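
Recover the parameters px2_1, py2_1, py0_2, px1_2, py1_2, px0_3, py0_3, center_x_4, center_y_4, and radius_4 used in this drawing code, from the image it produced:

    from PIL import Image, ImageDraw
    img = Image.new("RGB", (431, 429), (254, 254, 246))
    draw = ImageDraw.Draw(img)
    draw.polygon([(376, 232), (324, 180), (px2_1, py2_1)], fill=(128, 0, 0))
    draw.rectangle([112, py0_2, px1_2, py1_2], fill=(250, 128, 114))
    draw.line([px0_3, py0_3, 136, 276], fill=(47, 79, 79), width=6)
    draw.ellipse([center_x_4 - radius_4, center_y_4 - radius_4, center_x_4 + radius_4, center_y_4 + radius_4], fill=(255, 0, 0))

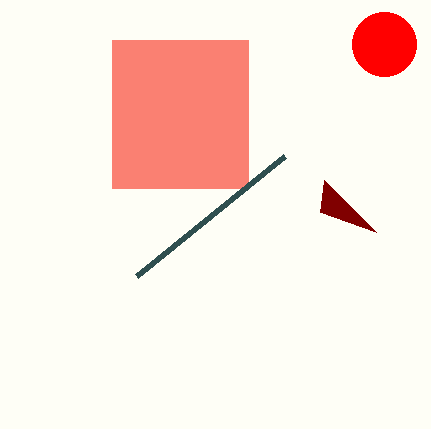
px2_1 = 320; py2_1 = 212; py0_2 = 40; px1_2 = 248; py1_2 = 188; px0_3 = 284; py0_3 = 156; center_x_4 = 384; center_y_4 = 44; radius_4 = 32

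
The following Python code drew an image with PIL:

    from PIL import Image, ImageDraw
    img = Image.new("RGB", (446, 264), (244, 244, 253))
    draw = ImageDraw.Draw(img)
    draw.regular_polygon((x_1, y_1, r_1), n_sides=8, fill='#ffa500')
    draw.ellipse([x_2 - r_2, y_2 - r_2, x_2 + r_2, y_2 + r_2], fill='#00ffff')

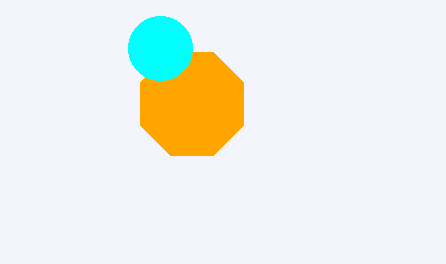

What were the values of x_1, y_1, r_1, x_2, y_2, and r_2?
x_1 = 192; y_1 = 104; r_1 = 56; x_2 = 160; y_2 = 48; r_2 = 32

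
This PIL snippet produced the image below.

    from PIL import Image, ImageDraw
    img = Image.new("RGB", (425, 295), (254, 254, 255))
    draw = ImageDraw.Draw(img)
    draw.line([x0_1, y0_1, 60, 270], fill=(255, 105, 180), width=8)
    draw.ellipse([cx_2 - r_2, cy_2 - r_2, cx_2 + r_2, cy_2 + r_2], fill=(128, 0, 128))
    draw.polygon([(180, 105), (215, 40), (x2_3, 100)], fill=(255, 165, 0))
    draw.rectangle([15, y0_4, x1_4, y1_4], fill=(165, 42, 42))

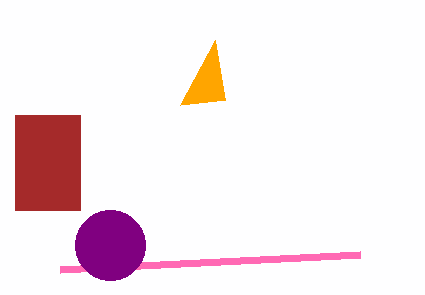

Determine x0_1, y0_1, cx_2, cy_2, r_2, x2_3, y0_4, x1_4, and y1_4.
x0_1 = 360, y0_1 = 255, cx_2 = 110, cy_2 = 245, r_2 = 35, x2_3 = 225, y0_4 = 115, x1_4 = 80, y1_4 = 210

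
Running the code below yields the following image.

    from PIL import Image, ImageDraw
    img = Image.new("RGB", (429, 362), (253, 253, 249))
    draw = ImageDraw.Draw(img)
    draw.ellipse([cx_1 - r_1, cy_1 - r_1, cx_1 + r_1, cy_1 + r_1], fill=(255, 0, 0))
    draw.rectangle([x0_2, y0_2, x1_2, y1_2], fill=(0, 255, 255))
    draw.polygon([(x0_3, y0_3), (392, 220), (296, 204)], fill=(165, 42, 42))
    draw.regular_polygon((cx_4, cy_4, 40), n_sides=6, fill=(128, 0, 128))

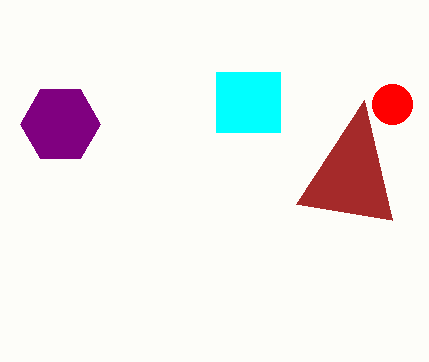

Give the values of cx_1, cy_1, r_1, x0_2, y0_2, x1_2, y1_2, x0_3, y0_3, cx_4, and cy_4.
cx_1 = 392; cy_1 = 104; r_1 = 20; x0_2 = 216; y0_2 = 72; x1_2 = 280; y1_2 = 132; x0_3 = 364; y0_3 = 100; cx_4 = 60; cy_4 = 124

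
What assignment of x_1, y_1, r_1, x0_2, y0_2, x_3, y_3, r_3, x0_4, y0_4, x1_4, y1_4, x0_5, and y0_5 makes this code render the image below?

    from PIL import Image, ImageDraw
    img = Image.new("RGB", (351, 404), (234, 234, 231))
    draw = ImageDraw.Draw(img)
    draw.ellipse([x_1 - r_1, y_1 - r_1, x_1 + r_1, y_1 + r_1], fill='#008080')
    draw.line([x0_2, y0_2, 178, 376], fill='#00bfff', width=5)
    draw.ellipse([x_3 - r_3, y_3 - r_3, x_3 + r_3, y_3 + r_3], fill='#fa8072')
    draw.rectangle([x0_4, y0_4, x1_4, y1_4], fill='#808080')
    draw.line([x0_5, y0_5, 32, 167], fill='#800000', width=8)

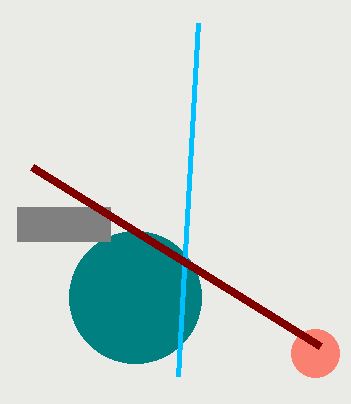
x_1 = 135; y_1 = 297; r_1 = 66; x0_2 = 198; y0_2 = 23; x_3 = 315; y_3 = 353; r_3 = 24; x0_4 = 17; y0_4 = 207; x1_4 = 110; y1_4 = 241; x0_5 = 320; y0_5 = 346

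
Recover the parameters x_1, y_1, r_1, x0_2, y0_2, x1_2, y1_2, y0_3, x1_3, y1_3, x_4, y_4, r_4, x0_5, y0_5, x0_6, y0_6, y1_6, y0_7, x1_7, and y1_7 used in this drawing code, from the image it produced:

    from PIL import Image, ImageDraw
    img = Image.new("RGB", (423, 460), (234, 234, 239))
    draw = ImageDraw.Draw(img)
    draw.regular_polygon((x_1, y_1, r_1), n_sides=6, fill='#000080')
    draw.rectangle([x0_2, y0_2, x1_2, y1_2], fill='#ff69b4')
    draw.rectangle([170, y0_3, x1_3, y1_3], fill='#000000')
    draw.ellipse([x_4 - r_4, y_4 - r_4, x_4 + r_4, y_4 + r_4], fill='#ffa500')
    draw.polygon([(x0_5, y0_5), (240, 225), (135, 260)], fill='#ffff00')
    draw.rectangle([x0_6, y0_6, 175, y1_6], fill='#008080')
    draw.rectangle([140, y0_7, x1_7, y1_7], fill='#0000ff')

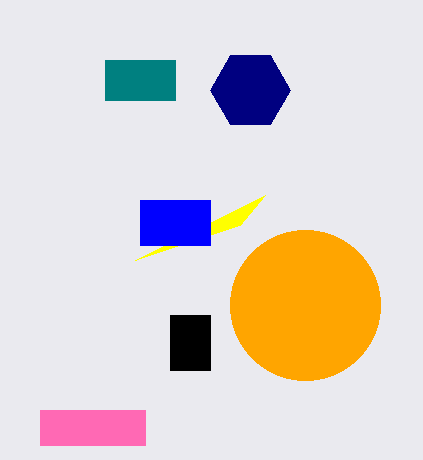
x_1 = 250, y_1 = 90, r_1 = 40, x0_2 = 40, y0_2 = 410, x1_2 = 145, y1_2 = 445, y0_3 = 315, x1_3 = 210, y1_3 = 370, x_4 = 305, y_4 = 305, r_4 = 75, x0_5 = 265, y0_5 = 195, x0_6 = 105, y0_6 = 60, y1_6 = 100, y0_7 = 200, x1_7 = 210, y1_7 = 245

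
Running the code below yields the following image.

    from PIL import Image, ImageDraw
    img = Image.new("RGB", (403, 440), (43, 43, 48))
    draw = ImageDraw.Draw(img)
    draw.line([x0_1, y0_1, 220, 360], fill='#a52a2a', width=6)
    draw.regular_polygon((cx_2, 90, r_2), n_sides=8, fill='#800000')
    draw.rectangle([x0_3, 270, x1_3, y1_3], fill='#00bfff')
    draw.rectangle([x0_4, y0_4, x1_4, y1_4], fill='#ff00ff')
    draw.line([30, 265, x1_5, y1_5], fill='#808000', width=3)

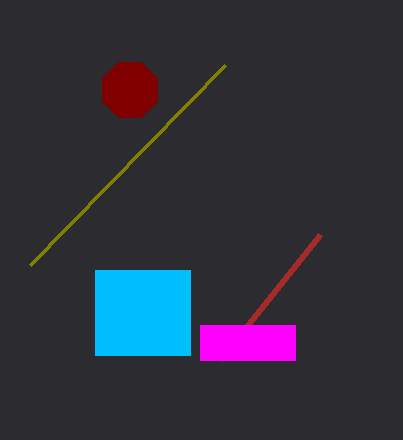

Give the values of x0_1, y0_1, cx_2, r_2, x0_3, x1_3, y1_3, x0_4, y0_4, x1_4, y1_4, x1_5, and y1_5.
x0_1 = 320
y0_1 = 235
cx_2 = 130
r_2 = 30
x0_3 = 95
x1_3 = 190
y1_3 = 355
x0_4 = 200
y0_4 = 325
x1_4 = 295
y1_4 = 360
x1_5 = 225
y1_5 = 65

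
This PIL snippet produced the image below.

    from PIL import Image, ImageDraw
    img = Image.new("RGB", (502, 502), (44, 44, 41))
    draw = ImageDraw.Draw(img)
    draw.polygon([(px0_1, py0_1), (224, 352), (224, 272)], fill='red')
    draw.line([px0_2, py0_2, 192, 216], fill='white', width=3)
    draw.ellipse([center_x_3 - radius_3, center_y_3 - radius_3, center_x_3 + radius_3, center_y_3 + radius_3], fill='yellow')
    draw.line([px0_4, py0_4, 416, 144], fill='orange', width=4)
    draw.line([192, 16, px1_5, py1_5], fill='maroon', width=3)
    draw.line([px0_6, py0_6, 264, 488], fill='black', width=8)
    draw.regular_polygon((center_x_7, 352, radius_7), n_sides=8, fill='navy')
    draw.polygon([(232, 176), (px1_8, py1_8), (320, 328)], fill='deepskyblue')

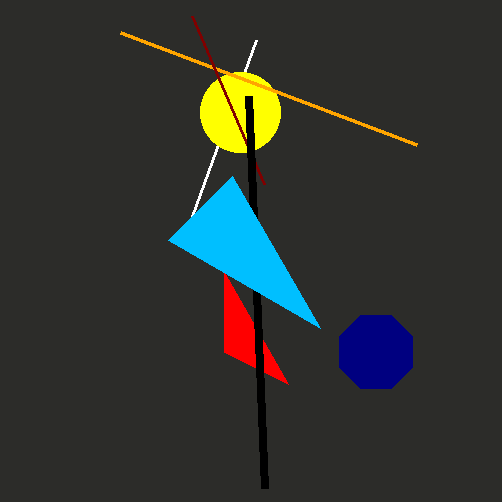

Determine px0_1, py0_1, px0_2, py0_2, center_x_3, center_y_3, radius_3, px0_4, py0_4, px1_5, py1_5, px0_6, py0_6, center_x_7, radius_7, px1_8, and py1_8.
px0_1 = 288, py0_1 = 384, px0_2 = 256, py0_2 = 40, center_x_3 = 240, center_y_3 = 112, radius_3 = 40, px0_4 = 120, py0_4 = 32, px1_5 = 264, py1_5 = 184, px0_6 = 248, py0_6 = 96, center_x_7 = 376, radius_7 = 40, px1_8 = 168, py1_8 = 240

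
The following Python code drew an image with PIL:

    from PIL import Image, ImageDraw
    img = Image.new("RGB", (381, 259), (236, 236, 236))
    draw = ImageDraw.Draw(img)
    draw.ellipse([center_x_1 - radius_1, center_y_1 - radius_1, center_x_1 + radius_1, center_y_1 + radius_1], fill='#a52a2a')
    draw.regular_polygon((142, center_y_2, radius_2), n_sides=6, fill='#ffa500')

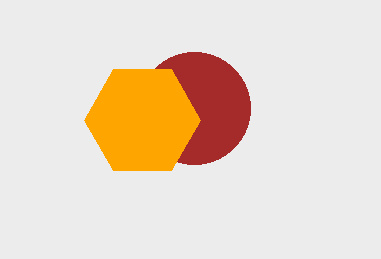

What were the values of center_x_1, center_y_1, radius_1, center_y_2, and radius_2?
center_x_1 = 194, center_y_1 = 108, radius_1 = 56, center_y_2 = 120, radius_2 = 58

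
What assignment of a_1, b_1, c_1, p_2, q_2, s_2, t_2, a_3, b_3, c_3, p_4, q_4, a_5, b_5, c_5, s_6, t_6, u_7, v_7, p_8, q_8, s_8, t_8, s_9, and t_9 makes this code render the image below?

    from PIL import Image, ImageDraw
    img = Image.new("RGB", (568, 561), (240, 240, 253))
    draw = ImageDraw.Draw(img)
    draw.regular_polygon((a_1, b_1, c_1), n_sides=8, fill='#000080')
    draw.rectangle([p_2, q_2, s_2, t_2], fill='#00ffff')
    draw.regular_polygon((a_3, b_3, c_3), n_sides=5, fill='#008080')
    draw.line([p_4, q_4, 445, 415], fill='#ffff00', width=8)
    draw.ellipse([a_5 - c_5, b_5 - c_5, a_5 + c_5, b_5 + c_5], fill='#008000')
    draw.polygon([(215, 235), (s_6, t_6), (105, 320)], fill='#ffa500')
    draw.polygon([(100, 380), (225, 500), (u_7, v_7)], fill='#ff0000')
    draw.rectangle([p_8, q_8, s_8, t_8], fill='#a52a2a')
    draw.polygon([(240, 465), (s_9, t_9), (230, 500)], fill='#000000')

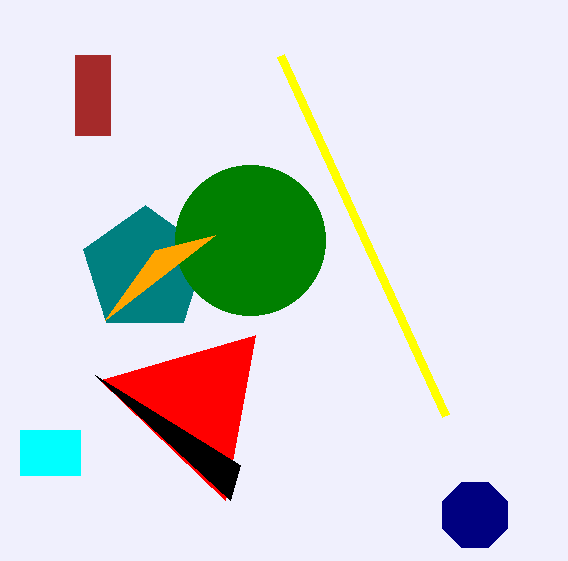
a_1 = 475, b_1 = 515, c_1 = 35, p_2 = 20, q_2 = 430, s_2 = 80, t_2 = 475, a_3 = 145, b_3 = 270, c_3 = 65, p_4 = 280, q_4 = 55, a_5 = 250, b_5 = 240, c_5 = 75, s_6 = 155, t_6 = 250, u_7 = 255, v_7 = 335, p_8 = 75, q_8 = 55, s_8 = 110, t_8 = 135, s_9 = 95, t_9 = 375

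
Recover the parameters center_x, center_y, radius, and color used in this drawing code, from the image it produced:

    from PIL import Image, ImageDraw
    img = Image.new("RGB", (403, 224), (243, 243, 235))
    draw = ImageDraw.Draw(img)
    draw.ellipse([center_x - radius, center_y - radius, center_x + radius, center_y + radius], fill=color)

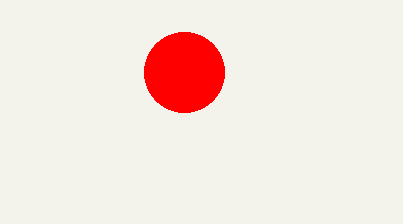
center_x = 184; center_y = 72; radius = 40; color = 'red'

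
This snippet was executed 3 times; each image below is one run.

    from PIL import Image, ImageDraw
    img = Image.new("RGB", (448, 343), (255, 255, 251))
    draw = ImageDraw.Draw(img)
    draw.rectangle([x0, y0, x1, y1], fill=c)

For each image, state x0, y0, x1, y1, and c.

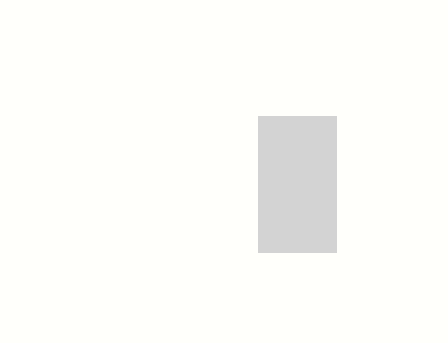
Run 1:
x0 = 258; y0 = 116; x1 = 336; y1 = 252; c = 'lightgray'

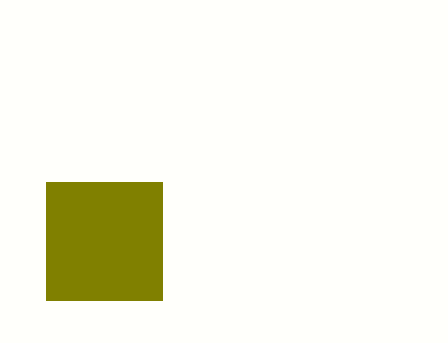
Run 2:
x0 = 46, y0 = 182, x1 = 162, y1 = 300, c = 'olive'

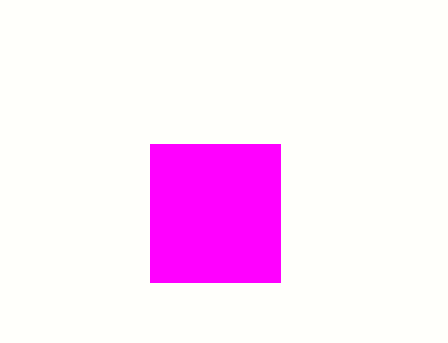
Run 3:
x0 = 150
y0 = 144
x1 = 280
y1 = 282
c = 'magenta'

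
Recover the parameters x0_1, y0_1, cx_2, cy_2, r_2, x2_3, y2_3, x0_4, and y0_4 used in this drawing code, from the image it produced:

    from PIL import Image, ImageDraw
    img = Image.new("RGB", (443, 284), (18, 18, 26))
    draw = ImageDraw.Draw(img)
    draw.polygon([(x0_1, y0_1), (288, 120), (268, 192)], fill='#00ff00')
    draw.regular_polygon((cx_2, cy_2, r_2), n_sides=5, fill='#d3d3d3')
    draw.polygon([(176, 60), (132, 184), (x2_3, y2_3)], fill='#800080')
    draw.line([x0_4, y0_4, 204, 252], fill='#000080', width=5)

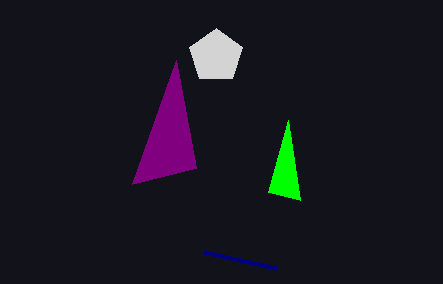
x0_1 = 300; y0_1 = 200; cx_2 = 216; cy_2 = 56; r_2 = 28; x2_3 = 196; y2_3 = 168; x0_4 = 276; y0_4 = 268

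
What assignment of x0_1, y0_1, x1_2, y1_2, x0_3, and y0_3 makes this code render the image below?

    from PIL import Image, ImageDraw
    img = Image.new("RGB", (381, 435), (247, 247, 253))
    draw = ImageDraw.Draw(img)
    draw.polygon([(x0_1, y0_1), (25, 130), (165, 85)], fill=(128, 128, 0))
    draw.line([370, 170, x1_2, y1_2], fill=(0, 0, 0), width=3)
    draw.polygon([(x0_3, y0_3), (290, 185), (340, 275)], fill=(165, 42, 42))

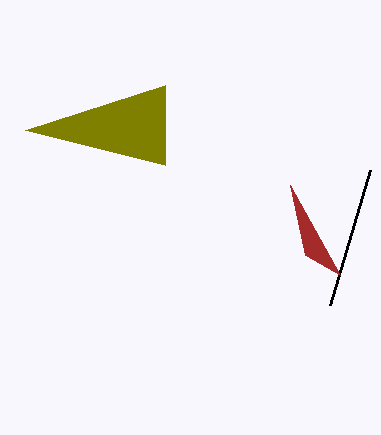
x0_1 = 165, y0_1 = 165, x1_2 = 330, y1_2 = 305, x0_3 = 305, y0_3 = 255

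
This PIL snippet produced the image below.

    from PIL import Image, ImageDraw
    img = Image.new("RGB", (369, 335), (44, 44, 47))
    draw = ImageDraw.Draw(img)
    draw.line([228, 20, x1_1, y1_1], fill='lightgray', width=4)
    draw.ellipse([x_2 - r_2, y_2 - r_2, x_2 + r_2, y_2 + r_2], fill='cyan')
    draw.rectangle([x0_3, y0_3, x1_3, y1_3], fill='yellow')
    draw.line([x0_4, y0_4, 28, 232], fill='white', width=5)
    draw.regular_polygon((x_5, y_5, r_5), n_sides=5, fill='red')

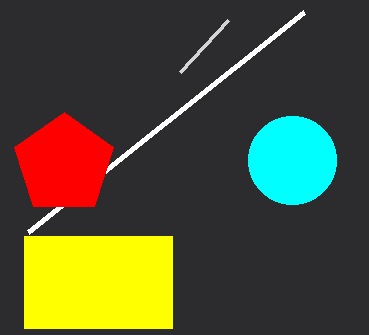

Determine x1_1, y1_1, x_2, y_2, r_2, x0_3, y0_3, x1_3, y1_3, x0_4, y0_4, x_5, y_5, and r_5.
x1_1 = 180; y1_1 = 72; x_2 = 292; y_2 = 160; r_2 = 44; x0_3 = 24; y0_3 = 236; x1_3 = 172; y1_3 = 328; x0_4 = 304; y0_4 = 12; x_5 = 64; y_5 = 164; r_5 = 52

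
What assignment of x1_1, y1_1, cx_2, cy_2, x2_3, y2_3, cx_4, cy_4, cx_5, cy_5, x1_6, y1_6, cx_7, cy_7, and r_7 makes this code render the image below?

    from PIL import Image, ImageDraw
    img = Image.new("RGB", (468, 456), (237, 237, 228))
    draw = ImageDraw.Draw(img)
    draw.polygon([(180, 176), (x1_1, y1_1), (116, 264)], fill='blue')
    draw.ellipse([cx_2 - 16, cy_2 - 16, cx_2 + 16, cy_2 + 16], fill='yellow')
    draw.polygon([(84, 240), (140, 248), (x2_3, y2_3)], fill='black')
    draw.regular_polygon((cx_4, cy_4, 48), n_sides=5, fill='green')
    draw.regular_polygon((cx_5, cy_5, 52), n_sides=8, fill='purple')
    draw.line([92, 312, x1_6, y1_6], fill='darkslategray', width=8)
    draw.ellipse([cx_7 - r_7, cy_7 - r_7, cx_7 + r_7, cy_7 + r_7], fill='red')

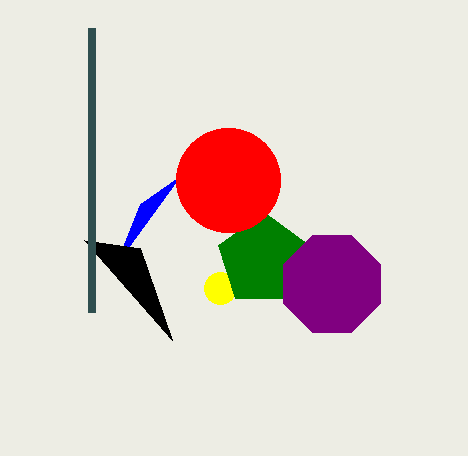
x1_1 = 140; y1_1 = 204; cx_2 = 220; cy_2 = 288; x2_3 = 172; y2_3 = 340; cx_4 = 264; cy_4 = 260; cx_5 = 332; cy_5 = 284; x1_6 = 92; y1_6 = 28; cx_7 = 228; cy_7 = 180; r_7 = 52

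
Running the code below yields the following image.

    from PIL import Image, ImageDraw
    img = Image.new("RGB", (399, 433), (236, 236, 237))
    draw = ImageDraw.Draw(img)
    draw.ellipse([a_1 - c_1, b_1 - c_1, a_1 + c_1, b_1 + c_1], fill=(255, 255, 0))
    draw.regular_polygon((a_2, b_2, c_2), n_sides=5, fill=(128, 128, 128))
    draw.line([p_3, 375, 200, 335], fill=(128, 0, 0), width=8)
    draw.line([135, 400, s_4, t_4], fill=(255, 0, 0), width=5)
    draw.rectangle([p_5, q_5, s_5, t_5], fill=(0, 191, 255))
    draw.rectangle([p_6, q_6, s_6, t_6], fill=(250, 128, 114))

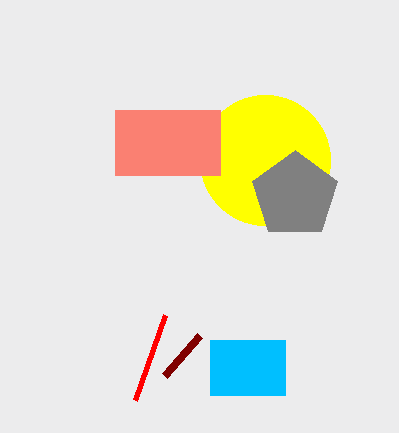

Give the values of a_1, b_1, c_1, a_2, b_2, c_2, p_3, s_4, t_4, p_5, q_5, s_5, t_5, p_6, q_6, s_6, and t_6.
a_1 = 265, b_1 = 160, c_1 = 65, a_2 = 295, b_2 = 195, c_2 = 45, p_3 = 165, s_4 = 165, t_4 = 315, p_5 = 210, q_5 = 340, s_5 = 285, t_5 = 395, p_6 = 115, q_6 = 110, s_6 = 220, t_6 = 175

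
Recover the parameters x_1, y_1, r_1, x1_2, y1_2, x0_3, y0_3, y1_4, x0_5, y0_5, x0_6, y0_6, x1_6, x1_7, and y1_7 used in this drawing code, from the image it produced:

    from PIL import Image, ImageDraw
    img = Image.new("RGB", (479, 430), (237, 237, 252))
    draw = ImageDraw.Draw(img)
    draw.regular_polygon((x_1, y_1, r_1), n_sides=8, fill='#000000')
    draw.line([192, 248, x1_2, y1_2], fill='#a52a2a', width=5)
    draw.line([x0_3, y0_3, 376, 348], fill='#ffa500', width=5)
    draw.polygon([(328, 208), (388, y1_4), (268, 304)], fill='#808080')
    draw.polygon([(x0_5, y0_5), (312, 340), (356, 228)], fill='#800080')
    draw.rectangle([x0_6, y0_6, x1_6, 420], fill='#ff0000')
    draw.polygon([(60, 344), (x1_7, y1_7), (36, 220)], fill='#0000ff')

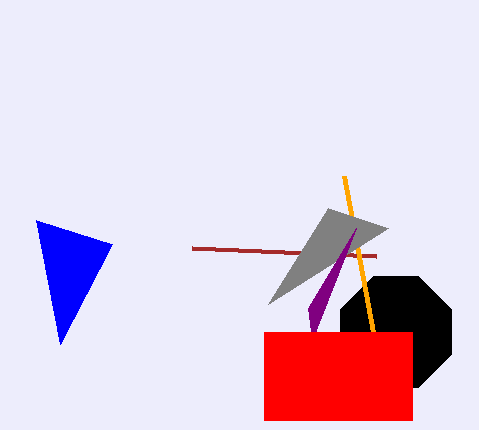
x_1 = 396
y_1 = 332
r_1 = 60
x1_2 = 376
y1_2 = 256
x0_3 = 344
y0_3 = 176
y1_4 = 228
x0_5 = 308
y0_5 = 308
x0_6 = 264
y0_6 = 332
x1_6 = 412
x1_7 = 112
y1_7 = 244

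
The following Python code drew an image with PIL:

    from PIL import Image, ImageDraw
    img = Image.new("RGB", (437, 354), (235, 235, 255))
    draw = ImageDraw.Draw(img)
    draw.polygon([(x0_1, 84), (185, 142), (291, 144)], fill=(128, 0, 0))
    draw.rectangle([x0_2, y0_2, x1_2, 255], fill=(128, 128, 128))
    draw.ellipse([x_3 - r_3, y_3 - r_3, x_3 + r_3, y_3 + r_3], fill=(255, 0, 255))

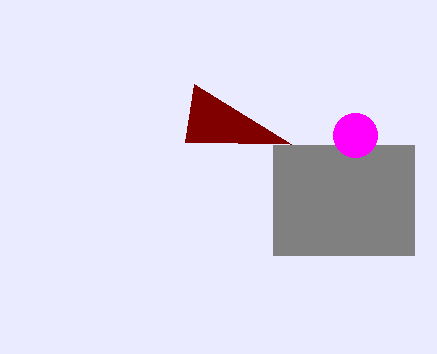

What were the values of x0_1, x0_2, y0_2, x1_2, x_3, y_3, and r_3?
x0_1 = 194; x0_2 = 273; y0_2 = 145; x1_2 = 414; x_3 = 355; y_3 = 135; r_3 = 22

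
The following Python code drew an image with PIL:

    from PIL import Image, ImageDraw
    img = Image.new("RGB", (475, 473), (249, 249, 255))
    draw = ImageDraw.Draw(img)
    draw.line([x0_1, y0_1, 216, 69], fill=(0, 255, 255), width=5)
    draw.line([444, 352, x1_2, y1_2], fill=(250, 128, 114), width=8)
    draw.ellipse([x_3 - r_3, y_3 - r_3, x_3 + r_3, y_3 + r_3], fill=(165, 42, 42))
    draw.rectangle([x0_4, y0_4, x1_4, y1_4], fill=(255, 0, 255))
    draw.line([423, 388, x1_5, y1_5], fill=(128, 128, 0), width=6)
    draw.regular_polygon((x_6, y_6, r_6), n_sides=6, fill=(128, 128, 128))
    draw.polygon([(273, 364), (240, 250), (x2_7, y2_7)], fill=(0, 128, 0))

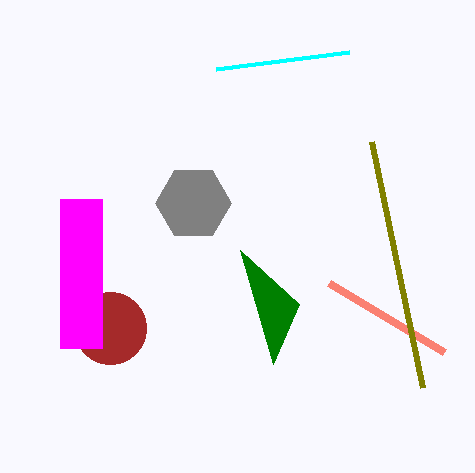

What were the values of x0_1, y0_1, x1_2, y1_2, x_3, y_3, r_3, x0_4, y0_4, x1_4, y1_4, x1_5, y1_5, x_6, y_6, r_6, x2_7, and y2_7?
x0_1 = 349; y0_1 = 52; x1_2 = 329; y1_2 = 283; x_3 = 110; y_3 = 328; r_3 = 36; x0_4 = 60; y0_4 = 199; x1_4 = 102; y1_4 = 348; x1_5 = 372; y1_5 = 142; x_6 = 193; y_6 = 203; r_6 = 38; x2_7 = 299; y2_7 = 304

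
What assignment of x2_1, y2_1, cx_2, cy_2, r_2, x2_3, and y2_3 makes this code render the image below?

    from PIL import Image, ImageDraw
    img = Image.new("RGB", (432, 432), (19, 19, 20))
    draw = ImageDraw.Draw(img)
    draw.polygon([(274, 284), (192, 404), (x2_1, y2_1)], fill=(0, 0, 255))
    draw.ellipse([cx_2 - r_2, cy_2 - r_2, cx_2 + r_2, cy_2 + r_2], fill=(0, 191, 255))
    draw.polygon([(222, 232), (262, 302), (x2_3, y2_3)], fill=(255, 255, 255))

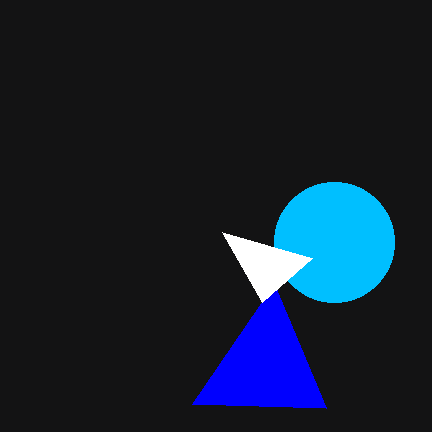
x2_1 = 326; y2_1 = 408; cx_2 = 334; cy_2 = 242; r_2 = 60; x2_3 = 312; y2_3 = 258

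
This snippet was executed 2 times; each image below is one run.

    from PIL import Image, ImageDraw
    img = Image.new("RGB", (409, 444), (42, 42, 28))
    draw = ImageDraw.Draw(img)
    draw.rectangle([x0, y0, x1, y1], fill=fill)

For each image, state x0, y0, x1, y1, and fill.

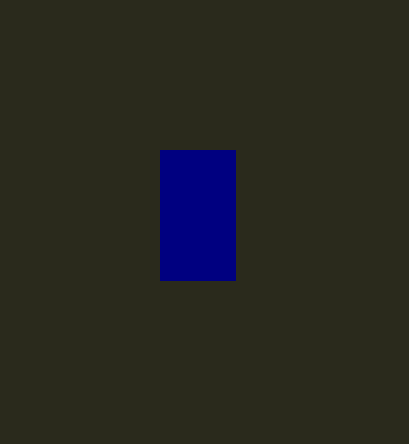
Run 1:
x0 = 160, y0 = 150, x1 = 235, y1 = 280, fill = 'navy'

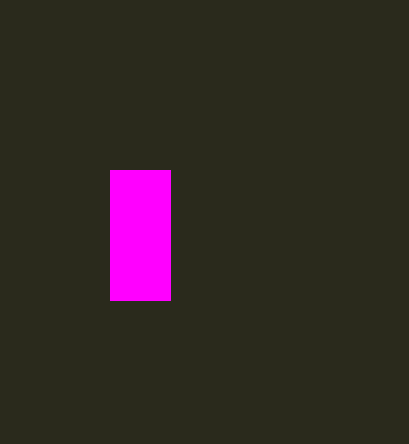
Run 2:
x0 = 110; y0 = 170; x1 = 170; y1 = 300; fill = 'magenta'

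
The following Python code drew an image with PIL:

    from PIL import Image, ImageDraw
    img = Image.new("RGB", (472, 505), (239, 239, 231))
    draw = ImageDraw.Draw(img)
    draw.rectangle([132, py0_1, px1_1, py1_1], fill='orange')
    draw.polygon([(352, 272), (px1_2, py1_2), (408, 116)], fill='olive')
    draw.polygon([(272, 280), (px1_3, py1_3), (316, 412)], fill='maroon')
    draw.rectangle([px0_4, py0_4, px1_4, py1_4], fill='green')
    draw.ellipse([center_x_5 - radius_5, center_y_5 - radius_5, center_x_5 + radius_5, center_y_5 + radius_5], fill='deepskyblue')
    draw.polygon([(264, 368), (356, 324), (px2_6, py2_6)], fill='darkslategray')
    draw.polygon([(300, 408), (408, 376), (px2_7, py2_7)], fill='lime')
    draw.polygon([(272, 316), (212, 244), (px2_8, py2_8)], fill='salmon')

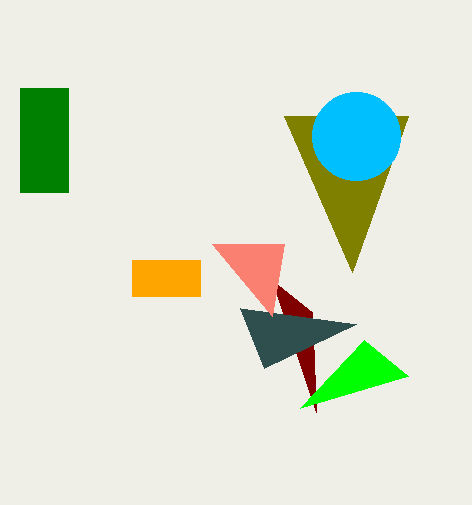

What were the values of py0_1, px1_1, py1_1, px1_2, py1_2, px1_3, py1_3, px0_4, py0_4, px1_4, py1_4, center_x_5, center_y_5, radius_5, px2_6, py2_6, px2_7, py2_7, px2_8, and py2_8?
py0_1 = 260, px1_1 = 200, py1_1 = 296, px1_2 = 284, py1_2 = 116, px1_3 = 312, py1_3 = 312, px0_4 = 20, py0_4 = 88, px1_4 = 68, py1_4 = 192, center_x_5 = 356, center_y_5 = 136, radius_5 = 44, px2_6 = 240, py2_6 = 308, px2_7 = 364, py2_7 = 340, px2_8 = 284, py2_8 = 244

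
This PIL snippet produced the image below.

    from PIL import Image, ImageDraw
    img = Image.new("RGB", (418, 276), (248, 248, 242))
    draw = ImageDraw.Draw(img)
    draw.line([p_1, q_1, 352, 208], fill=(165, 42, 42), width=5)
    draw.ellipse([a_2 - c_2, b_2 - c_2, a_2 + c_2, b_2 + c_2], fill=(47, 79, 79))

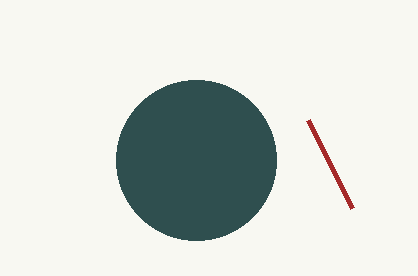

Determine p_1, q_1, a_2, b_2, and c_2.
p_1 = 308, q_1 = 120, a_2 = 196, b_2 = 160, c_2 = 80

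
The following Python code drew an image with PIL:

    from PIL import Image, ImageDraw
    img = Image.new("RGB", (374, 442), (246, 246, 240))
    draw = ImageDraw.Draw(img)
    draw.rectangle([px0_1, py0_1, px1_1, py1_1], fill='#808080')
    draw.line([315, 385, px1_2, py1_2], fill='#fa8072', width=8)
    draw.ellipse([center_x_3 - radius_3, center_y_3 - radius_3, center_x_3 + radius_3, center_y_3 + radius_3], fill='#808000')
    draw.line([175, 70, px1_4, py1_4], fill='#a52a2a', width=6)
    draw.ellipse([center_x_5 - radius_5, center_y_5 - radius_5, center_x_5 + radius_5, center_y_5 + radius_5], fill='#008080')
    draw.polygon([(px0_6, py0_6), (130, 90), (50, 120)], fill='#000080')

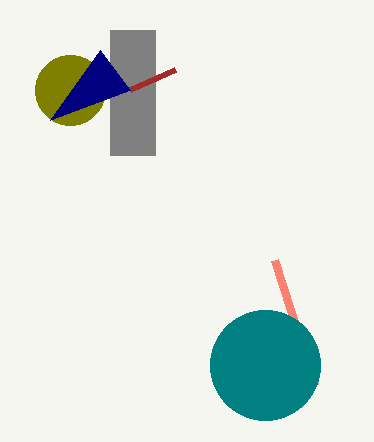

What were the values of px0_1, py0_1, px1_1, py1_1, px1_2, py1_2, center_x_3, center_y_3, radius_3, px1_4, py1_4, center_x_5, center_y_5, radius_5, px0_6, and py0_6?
px0_1 = 110; py0_1 = 30; px1_1 = 155; py1_1 = 155; px1_2 = 275; py1_2 = 260; center_x_3 = 70; center_y_3 = 90; radius_3 = 35; px1_4 = 130; py1_4 = 90; center_x_5 = 265; center_y_5 = 365; radius_5 = 55; px0_6 = 100; py0_6 = 50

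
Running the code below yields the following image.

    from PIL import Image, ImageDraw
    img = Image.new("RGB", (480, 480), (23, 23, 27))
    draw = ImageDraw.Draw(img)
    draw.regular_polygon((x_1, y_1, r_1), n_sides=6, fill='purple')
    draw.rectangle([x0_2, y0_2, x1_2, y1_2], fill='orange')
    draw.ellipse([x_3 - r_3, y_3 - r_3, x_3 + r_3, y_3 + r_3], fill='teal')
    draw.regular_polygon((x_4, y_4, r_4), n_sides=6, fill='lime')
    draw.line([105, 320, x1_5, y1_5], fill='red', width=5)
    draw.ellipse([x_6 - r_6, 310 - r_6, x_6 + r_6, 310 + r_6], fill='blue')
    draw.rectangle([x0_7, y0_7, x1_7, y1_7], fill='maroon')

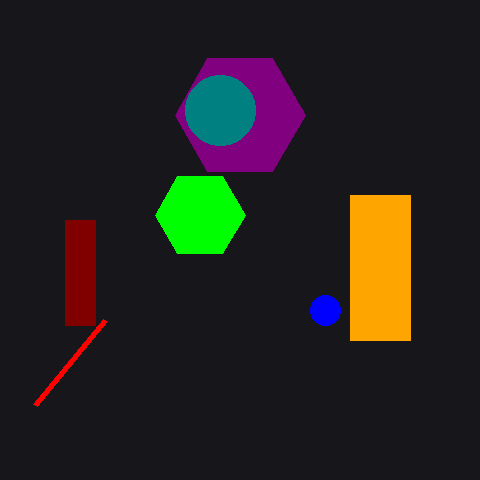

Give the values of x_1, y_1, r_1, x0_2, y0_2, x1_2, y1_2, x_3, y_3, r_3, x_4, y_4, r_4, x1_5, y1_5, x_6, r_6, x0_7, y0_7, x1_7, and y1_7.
x_1 = 240, y_1 = 115, r_1 = 65, x0_2 = 350, y0_2 = 195, x1_2 = 410, y1_2 = 340, x_3 = 220, y_3 = 110, r_3 = 35, x_4 = 200, y_4 = 215, r_4 = 45, x1_5 = 35, y1_5 = 405, x_6 = 325, r_6 = 15, x0_7 = 65, y0_7 = 220, x1_7 = 95, y1_7 = 325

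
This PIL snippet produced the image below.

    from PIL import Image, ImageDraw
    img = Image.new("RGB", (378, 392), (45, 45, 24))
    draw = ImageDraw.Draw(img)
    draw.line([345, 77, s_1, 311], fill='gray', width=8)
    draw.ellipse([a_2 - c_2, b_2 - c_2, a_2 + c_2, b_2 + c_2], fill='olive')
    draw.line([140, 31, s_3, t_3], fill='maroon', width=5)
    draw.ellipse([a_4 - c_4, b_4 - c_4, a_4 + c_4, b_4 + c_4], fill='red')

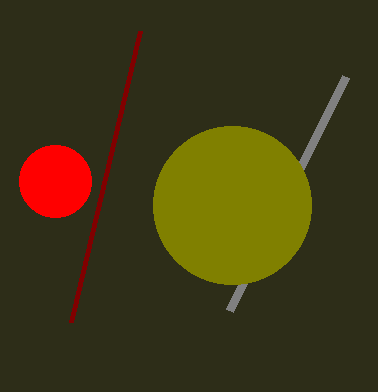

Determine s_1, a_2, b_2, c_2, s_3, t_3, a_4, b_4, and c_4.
s_1 = 229, a_2 = 232, b_2 = 205, c_2 = 79, s_3 = 71, t_3 = 322, a_4 = 55, b_4 = 181, c_4 = 36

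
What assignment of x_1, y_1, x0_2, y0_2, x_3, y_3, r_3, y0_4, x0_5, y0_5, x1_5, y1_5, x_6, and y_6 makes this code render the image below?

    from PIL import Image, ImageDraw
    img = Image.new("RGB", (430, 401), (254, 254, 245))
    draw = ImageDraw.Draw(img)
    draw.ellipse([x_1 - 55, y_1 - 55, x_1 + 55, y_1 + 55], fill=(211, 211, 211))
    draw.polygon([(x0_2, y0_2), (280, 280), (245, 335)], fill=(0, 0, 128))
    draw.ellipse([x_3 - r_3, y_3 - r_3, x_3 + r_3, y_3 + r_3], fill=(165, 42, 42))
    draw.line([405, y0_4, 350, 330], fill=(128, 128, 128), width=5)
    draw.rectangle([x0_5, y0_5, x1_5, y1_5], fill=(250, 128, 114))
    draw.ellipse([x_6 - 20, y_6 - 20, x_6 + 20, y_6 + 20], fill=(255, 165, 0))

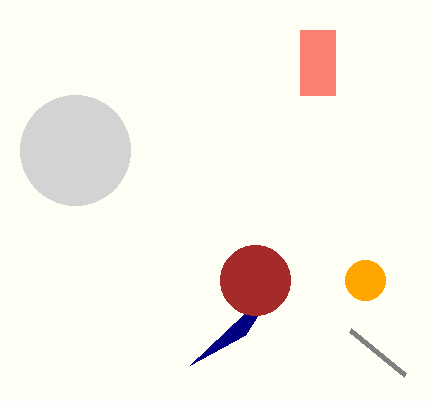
x_1 = 75
y_1 = 150
x0_2 = 190
y0_2 = 365
x_3 = 255
y_3 = 280
r_3 = 35
y0_4 = 375
x0_5 = 300
y0_5 = 30
x1_5 = 335
y1_5 = 95
x_6 = 365
y_6 = 280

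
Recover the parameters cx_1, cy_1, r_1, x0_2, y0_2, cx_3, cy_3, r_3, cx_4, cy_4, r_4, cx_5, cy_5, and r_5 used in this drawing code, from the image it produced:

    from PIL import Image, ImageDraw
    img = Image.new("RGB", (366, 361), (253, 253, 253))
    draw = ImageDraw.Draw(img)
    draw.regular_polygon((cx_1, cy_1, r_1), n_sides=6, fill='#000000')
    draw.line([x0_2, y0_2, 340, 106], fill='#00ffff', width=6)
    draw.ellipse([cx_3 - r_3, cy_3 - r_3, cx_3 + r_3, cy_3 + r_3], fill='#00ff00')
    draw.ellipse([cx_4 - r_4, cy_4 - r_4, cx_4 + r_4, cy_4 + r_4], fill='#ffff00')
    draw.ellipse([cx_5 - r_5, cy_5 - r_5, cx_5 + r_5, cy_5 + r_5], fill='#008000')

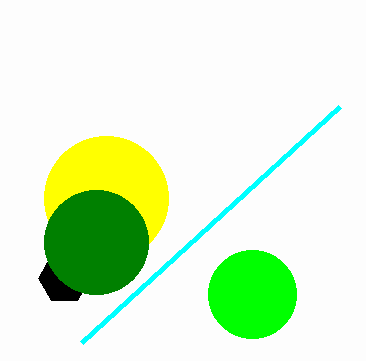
cx_1 = 64; cy_1 = 278; r_1 = 26; x0_2 = 82; y0_2 = 342; cx_3 = 252; cy_3 = 294; r_3 = 44; cx_4 = 106; cy_4 = 198; r_4 = 62; cx_5 = 96; cy_5 = 242; r_5 = 52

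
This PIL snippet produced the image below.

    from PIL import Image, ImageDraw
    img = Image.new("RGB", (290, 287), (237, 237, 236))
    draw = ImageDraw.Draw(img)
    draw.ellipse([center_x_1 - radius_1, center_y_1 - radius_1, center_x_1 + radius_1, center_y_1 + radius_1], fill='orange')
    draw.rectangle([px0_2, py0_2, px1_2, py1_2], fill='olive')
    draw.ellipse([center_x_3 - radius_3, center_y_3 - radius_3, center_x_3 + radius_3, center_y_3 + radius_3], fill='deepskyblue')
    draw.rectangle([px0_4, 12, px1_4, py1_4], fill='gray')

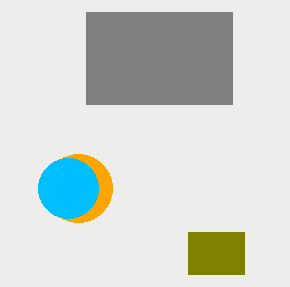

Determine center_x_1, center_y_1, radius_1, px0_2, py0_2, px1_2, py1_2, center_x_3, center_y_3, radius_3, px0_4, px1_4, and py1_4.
center_x_1 = 78
center_y_1 = 188
radius_1 = 34
px0_2 = 188
py0_2 = 232
px1_2 = 244
py1_2 = 274
center_x_3 = 68
center_y_3 = 188
radius_3 = 30
px0_4 = 86
px1_4 = 232
py1_4 = 104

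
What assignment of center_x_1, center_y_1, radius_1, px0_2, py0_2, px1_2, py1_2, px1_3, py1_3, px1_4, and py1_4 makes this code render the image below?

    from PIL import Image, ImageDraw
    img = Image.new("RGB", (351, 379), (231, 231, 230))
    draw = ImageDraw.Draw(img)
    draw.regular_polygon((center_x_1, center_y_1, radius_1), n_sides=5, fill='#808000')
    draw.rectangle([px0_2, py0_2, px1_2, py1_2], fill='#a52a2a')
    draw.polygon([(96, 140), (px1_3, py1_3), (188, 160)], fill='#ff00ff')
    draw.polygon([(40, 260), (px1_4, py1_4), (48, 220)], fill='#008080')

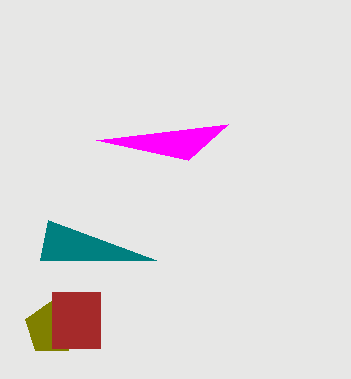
center_x_1 = 52
center_y_1 = 328
radius_1 = 28
px0_2 = 52
py0_2 = 292
px1_2 = 100
py1_2 = 348
px1_3 = 228
py1_3 = 124
px1_4 = 156
py1_4 = 260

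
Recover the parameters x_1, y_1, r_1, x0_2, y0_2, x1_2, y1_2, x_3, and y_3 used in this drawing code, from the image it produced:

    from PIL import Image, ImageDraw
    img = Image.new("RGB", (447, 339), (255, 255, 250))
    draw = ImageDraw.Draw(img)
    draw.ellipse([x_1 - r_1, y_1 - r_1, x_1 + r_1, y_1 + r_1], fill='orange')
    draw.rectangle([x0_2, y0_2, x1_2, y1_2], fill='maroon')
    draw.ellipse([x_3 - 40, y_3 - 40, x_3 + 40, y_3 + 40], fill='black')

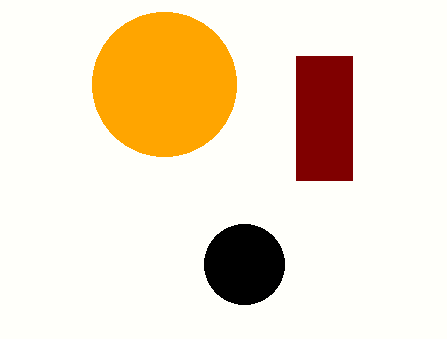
x_1 = 164, y_1 = 84, r_1 = 72, x0_2 = 296, y0_2 = 56, x1_2 = 352, y1_2 = 180, x_3 = 244, y_3 = 264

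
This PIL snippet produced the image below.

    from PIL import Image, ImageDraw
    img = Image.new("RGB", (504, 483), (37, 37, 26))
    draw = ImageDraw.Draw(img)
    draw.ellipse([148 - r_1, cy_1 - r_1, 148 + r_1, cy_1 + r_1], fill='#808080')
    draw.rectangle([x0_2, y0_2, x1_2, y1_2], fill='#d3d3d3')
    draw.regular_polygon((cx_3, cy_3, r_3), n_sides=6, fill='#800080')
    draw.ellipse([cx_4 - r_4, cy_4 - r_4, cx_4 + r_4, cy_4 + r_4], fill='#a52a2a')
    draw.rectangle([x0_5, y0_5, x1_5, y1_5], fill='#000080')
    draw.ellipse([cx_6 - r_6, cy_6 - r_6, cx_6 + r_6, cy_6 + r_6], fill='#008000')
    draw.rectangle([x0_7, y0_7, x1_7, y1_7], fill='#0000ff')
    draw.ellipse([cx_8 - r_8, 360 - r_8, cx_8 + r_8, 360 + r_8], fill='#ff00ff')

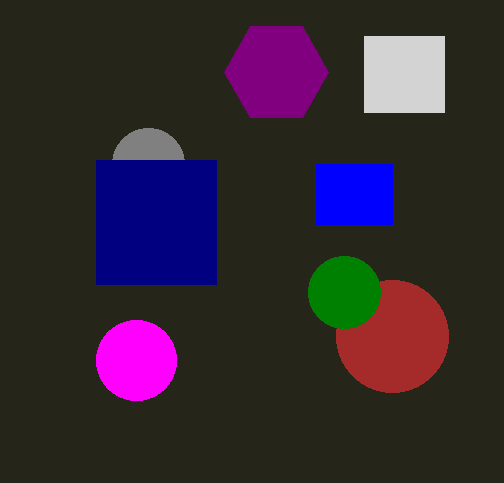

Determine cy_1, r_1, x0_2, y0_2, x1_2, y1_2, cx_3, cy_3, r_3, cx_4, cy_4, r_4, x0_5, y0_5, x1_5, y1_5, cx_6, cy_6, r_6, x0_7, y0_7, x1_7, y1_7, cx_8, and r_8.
cy_1 = 164
r_1 = 36
x0_2 = 364
y0_2 = 36
x1_2 = 444
y1_2 = 112
cx_3 = 276
cy_3 = 72
r_3 = 52
cx_4 = 392
cy_4 = 336
r_4 = 56
x0_5 = 96
y0_5 = 160
x1_5 = 216
y1_5 = 284
cx_6 = 344
cy_6 = 292
r_6 = 36
x0_7 = 316
y0_7 = 164
x1_7 = 392
y1_7 = 224
cx_8 = 136
r_8 = 40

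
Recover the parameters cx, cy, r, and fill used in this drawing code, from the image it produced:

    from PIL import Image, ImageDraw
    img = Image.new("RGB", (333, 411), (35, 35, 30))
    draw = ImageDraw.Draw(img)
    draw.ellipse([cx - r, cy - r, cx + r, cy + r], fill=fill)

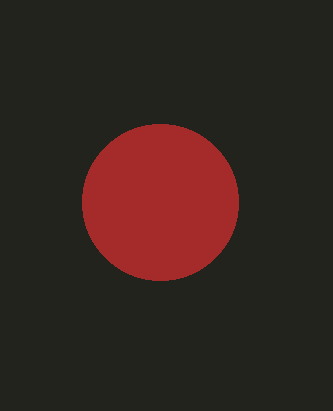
cx = 160
cy = 202
r = 78
fill = 'brown'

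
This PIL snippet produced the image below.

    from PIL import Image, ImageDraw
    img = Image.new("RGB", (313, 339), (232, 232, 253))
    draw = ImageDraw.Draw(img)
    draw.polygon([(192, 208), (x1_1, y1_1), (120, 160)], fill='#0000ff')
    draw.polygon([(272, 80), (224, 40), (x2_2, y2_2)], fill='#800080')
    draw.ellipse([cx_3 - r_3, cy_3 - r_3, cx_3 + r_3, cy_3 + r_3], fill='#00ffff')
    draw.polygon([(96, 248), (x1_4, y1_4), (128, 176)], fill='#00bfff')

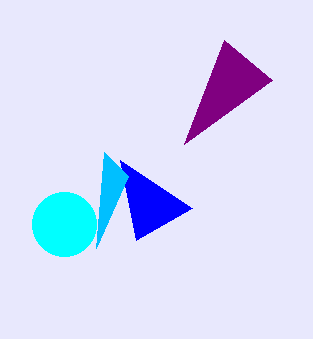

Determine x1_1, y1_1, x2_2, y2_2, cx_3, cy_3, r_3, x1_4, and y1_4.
x1_1 = 136; y1_1 = 240; x2_2 = 184; y2_2 = 144; cx_3 = 64; cy_3 = 224; r_3 = 32; x1_4 = 104; y1_4 = 152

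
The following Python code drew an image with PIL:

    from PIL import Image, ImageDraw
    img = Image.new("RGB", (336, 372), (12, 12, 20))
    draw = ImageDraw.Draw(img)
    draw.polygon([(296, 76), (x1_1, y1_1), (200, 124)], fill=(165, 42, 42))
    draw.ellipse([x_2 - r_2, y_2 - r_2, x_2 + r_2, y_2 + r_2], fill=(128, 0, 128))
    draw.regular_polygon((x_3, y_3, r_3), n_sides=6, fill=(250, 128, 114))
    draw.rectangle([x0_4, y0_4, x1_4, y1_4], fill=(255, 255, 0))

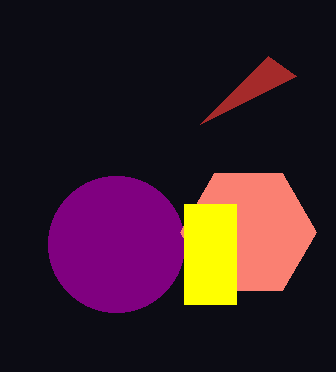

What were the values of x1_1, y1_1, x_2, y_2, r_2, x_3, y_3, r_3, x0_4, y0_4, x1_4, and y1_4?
x1_1 = 268
y1_1 = 56
x_2 = 116
y_2 = 244
r_2 = 68
x_3 = 248
y_3 = 232
r_3 = 68
x0_4 = 184
y0_4 = 204
x1_4 = 236
y1_4 = 304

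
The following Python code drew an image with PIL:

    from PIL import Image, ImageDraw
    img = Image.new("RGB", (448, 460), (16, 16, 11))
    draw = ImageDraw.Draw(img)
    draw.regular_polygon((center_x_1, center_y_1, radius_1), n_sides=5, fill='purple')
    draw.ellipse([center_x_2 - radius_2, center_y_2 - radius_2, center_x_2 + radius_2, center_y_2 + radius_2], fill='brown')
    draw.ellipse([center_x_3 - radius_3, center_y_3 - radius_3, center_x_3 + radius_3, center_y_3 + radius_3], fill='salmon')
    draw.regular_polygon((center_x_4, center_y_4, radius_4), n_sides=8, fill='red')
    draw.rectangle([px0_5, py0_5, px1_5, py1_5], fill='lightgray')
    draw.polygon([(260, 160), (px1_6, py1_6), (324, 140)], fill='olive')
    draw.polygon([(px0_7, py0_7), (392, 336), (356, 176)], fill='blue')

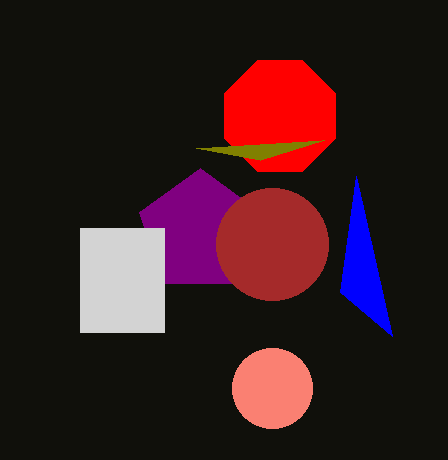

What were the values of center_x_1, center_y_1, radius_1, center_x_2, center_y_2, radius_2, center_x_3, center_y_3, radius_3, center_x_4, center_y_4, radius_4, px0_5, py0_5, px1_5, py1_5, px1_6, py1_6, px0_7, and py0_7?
center_x_1 = 200, center_y_1 = 232, radius_1 = 64, center_x_2 = 272, center_y_2 = 244, radius_2 = 56, center_x_3 = 272, center_y_3 = 388, radius_3 = 40, center_x_4 = 280, center_y_4 = 116, radius_4 = 60, px0_5 = 80, py0_5 = 228, px1_5 = 164, py1_5 = 332, px1_6 = 196, py1_6 = 148, px0_7 = 340, py0_7 = 292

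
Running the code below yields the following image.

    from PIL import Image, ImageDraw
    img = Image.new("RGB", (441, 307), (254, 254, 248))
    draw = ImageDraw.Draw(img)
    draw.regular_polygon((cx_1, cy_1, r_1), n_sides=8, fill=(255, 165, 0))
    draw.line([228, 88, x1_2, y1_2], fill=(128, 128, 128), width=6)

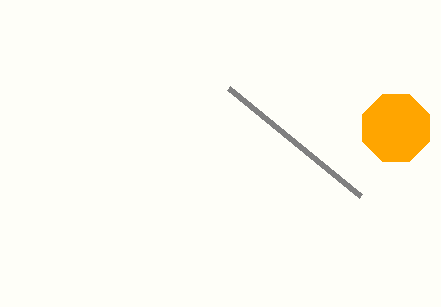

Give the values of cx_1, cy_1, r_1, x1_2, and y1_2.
cx_1 = 396, cy_1 = 128, r_1 = 36, x1_2 = 360, y1_2 = 196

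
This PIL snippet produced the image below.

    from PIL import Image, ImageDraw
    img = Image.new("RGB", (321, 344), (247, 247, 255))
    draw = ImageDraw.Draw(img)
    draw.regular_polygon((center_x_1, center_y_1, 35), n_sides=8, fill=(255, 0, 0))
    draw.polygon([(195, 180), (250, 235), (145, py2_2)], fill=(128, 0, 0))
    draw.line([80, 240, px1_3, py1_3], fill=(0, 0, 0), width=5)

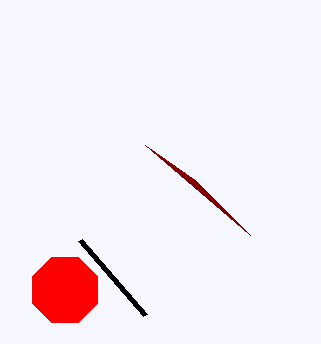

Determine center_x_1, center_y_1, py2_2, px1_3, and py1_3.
center_x_1 = 65; center_y_1 = 290; py2_2 = 145; px1_3 = 145; py1_3 = 315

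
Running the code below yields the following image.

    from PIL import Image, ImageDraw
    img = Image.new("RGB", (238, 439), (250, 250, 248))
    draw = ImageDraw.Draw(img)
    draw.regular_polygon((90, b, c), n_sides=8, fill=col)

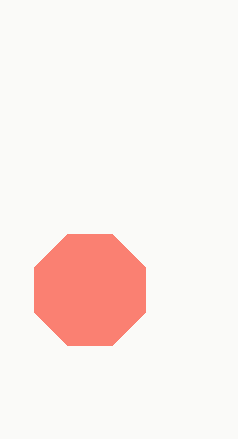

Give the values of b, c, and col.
b = 290, c = 60, col = 'salmon'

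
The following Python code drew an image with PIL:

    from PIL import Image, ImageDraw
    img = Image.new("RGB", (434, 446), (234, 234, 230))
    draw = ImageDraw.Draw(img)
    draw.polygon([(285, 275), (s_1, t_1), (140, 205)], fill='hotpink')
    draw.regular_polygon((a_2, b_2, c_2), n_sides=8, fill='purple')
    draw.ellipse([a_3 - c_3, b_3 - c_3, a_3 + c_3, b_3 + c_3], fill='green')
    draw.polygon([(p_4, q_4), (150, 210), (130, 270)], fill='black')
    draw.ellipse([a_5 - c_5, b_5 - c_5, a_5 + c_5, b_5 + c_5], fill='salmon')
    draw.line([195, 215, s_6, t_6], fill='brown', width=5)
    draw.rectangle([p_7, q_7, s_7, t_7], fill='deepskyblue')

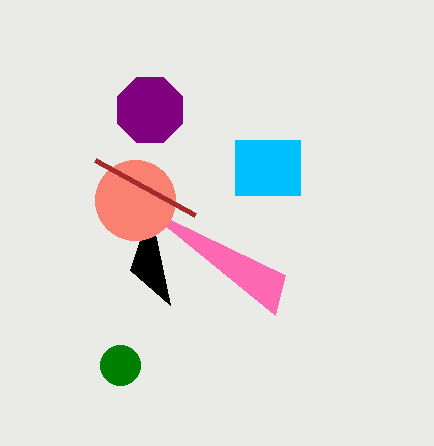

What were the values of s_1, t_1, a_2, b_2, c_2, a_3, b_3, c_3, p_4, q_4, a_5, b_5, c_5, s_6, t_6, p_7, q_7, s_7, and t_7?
s_1 = 275
t_1 = 315
a_2 = 150
b_2 = 110
c_2 = 35
a_3 = 120
b_3 = 365
c_3 = 20
p_4 = 170
q_4 = 305
a_5 = 135
b_5 = 200
c_5 = 40
s_6 = 95
t_6 = 160
p_7 = 235
q_7 = 140
s_7 = 300
t_7 = 195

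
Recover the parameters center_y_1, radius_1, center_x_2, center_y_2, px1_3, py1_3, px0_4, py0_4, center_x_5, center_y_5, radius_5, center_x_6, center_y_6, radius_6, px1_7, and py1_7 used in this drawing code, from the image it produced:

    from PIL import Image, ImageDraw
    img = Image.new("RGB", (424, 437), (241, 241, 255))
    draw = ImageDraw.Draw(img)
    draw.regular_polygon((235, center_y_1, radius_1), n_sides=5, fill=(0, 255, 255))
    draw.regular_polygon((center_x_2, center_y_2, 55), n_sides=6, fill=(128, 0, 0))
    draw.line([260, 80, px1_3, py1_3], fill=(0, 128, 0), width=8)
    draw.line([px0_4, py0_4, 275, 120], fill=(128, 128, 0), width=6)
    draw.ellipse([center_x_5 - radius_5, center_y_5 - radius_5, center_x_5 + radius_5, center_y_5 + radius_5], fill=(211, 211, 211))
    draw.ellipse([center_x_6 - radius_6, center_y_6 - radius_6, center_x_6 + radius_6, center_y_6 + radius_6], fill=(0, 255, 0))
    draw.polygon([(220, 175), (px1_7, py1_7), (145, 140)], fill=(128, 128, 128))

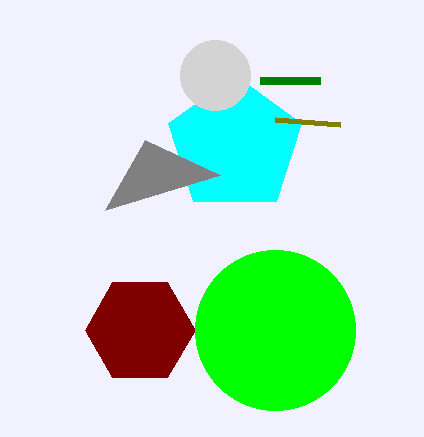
center_y_1 = 145; radius_1 = 70; center_x_2 = 140; center_y_2 = 330; px1_3 = 320; py1_3 = 80; px0_4 = 340; py0_4 = 125; center_x_5 = 215; center_y_5 = 75; radius_5 = 35; center_x_6 = 275; center_y_6 = 330; radius_6 = 80; px1_7 = 105; py1_7 = 210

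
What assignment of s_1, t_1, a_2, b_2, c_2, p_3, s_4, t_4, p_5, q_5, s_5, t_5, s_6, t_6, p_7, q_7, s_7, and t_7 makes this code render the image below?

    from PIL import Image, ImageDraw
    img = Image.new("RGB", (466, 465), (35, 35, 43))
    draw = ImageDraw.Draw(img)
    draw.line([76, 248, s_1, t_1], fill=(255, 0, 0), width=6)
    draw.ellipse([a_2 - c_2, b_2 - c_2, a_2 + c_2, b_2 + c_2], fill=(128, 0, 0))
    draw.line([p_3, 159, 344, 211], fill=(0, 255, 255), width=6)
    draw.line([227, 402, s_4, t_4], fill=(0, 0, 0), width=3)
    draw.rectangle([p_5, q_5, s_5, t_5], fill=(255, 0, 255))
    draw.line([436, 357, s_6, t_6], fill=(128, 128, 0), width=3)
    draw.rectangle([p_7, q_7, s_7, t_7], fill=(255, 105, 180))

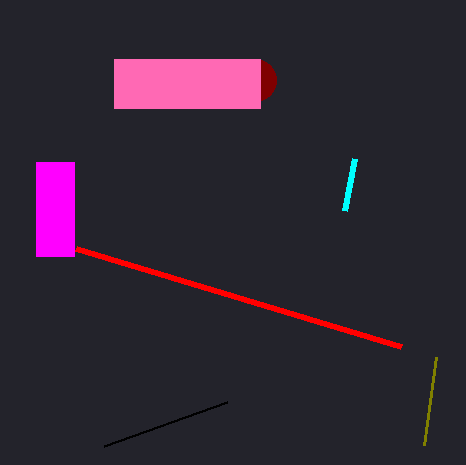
s_1 = 401, t_1 = 346, a_2 = 255, b_2 = 80, c_2 = 21, p_3 = 354, s_4 = 104, t_4 = 446, p_5 = 36, q_5 = 162, s_5 = 74, t_5 = 256, s_6 = 424, t_6 = 445, p_7 = 114, q_7 = 59, s_7 = 260, t_7 = 108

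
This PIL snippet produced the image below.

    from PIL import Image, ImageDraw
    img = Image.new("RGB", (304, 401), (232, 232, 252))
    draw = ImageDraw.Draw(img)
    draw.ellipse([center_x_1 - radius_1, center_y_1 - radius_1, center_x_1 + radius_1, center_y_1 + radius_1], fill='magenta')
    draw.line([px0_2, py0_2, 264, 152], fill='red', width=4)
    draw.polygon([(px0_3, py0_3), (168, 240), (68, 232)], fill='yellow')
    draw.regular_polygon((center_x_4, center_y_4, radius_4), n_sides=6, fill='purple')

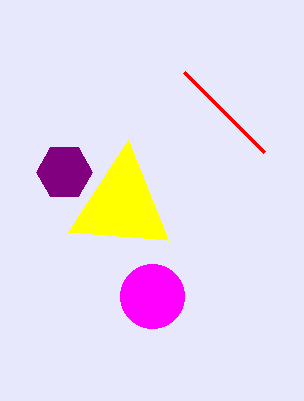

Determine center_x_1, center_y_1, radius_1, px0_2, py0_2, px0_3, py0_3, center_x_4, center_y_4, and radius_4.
center_x_1 = 152; center_y_1 = 296; radius_1 = 32; px0_2 = 184; py0_2 = 72; px0_3 = 128; py0_3 = 140; center_x_4 = 64; center_y_4 = 172; radius_4 = 28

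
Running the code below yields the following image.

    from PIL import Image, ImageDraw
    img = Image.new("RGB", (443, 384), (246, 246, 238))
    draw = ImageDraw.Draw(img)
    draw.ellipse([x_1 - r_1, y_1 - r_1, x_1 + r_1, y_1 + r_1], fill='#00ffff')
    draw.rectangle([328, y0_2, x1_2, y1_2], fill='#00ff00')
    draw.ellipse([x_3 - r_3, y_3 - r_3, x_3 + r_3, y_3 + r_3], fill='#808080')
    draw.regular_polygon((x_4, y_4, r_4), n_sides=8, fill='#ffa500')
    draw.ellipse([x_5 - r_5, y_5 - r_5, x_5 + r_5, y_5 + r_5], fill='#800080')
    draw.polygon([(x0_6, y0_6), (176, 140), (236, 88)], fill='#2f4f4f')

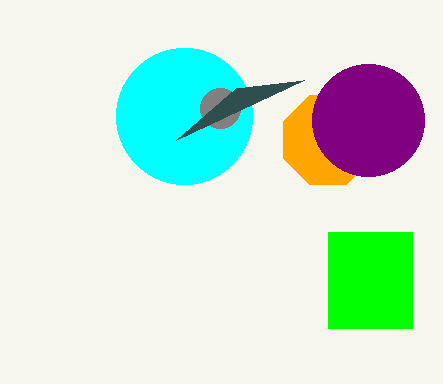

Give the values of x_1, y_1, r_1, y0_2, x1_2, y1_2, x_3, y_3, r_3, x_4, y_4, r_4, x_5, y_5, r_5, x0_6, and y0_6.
x_1 = 184; y_1 = 116; r_1 = 68; y0_2 = 232; x1_2 = 412; y1_2 = 328; x_3 = 220; y_3 = 108; r_3 = 20; x_4 = 328; y_4 = 140; r_4 = 48; x_5 = 368; y_5 = 120; r_5 = 56; x0_6 = 304; y0_6 = 80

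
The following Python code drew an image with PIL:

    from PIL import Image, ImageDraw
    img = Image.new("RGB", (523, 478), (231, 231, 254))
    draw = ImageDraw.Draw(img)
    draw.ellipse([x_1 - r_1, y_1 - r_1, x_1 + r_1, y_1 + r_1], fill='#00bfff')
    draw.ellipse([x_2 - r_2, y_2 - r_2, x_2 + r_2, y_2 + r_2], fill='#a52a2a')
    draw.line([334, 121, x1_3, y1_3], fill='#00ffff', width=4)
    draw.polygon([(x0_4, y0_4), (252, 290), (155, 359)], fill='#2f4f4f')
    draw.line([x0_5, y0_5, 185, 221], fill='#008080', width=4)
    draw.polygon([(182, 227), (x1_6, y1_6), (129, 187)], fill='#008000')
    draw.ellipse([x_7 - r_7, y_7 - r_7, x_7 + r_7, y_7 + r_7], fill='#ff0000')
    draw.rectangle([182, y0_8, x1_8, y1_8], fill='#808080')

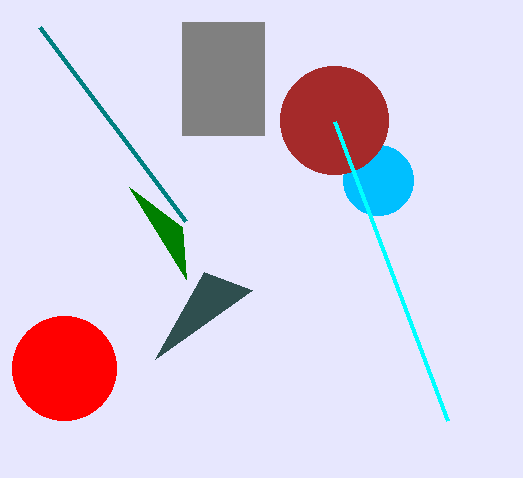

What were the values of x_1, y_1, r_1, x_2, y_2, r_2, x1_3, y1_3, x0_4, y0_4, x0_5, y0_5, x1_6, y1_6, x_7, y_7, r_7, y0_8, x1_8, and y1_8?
x_1 = 378; y_1 = 180; r_1 = 35; x_2 = 334; y_2 = 120; r_2 = 54; x1_3 = 447; y1_3 = 420; x0_4 = 204; y0_4 = 272; x0_5 = 39; y0_5 = 27; x1_6 = 186; y1_6 = 279; x_7 = 64; y_7 = 368; r_7 = 52; y0_8 = 22; x1_8 = 264; y1_8 = 135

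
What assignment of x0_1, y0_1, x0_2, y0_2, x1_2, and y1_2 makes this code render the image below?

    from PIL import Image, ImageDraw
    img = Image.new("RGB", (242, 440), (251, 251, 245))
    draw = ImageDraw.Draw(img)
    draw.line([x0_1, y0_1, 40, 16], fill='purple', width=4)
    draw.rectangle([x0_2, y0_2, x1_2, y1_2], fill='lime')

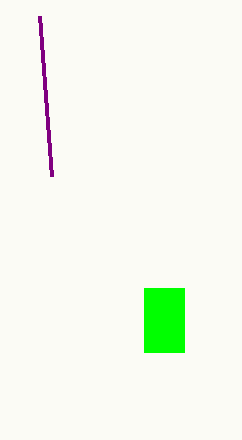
x0_1 = 52, y0_1 = 176, x0_2 = 144, y0_2 = 288, x1_2 = 184, y1_2 = 352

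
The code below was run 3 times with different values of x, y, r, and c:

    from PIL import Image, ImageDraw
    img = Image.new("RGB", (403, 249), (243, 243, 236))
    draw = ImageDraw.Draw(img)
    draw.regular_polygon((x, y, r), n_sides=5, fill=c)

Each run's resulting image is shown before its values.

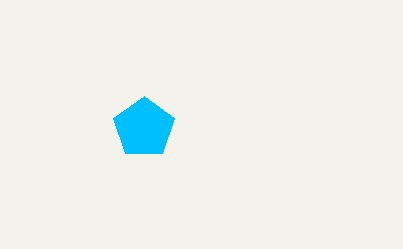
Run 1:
x = 144, y = 128, r = 32, c = 'deepskyblue'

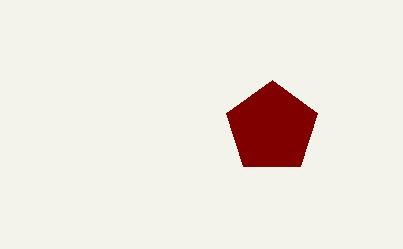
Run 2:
x = 272, y = 128, r = 48, c = 'maroon'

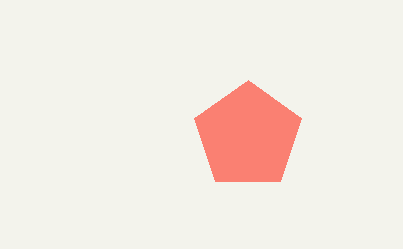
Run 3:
x = 248, y = 136, r = 56, c = 'salmon'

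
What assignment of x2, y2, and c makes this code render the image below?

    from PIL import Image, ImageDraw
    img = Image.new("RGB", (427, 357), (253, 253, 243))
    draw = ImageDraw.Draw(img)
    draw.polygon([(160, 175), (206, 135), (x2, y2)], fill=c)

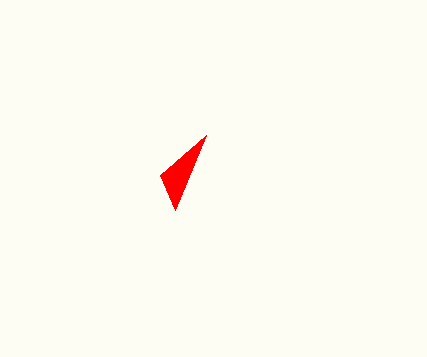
x2 = 175, y2 = 210, c = 'red'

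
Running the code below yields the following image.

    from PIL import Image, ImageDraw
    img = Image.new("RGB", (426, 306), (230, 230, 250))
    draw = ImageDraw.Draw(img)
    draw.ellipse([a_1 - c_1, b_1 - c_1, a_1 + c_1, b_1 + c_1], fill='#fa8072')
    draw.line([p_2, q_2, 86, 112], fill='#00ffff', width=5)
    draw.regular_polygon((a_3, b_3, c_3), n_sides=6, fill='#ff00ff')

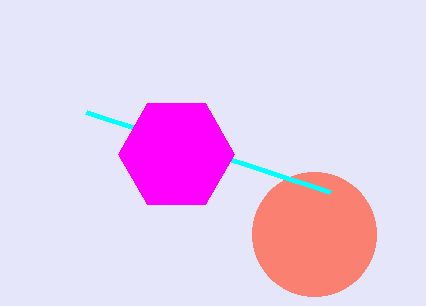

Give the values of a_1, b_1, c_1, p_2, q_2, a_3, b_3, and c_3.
a_1 = 314; b_1 = 234; c_1 = 62; p_2 = 330; q_2 = 192; a_3 = 176; b_3 = 154; c_3 = 58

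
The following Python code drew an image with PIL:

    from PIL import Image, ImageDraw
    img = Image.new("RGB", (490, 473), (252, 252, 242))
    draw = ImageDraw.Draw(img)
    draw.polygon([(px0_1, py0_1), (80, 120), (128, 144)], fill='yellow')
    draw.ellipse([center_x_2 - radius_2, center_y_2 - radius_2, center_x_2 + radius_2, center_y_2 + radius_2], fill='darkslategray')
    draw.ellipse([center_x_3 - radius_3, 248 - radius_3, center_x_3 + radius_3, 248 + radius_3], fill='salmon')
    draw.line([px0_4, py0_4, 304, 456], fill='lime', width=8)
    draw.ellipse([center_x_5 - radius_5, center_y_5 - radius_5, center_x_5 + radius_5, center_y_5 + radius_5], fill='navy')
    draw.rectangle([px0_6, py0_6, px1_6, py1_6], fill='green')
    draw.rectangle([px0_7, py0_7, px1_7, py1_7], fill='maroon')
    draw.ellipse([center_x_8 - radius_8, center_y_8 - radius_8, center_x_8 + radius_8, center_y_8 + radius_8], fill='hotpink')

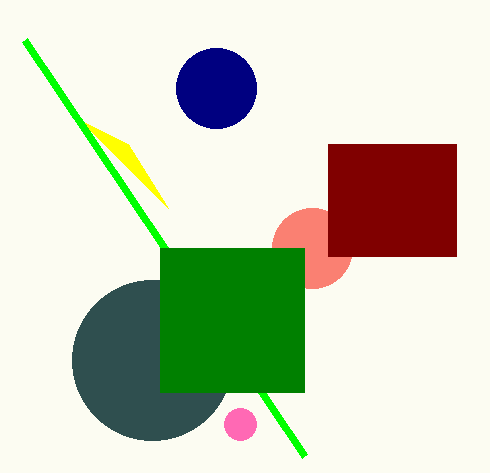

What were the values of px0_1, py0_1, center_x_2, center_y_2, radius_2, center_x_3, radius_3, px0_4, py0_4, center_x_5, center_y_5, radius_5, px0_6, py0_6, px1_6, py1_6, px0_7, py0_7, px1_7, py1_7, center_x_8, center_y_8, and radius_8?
px0_1 = 168
py0_1 = 208
center_x_2 = 152
center_y_2 = 360
radius_2 = 80
center_x_3 = 312
radius_3 = 40
px0_4 = 24
py0_4 = 40
center_x_5 = 216
center_y_5 = 88
radius_5 = 40
px0_6 = 160
py0_6 = 248
px1_6 = 304
py1_6 = 392
px0_7 = 328
py0_7 = 144
px1_7 = 456
py1_7 = 256
center_x_8 = 240
center_y_8 = 424
radius_8 = 16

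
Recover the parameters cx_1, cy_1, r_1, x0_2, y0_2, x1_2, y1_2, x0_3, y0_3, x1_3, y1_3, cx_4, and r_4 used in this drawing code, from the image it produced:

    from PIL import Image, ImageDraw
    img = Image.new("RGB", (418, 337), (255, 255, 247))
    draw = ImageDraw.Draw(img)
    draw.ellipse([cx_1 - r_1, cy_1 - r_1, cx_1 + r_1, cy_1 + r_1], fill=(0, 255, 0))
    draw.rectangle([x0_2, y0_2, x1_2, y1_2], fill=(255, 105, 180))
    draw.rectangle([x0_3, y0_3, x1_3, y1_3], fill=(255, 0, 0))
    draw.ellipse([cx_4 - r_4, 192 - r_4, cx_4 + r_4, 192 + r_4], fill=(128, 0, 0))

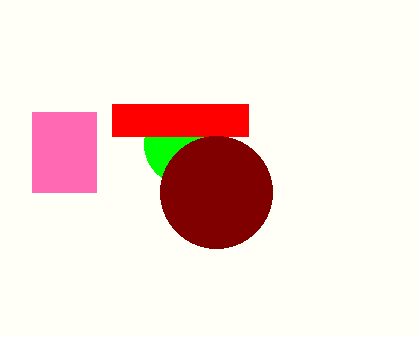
cx_1 = 184; cy_1 = 144; r_1 = 40; x0_2 = 32; y0_2 = 112; x1_2 = 96; y1_2 = 192; x0_3 = 112; y0_3 = 104; x1_3 = 248; y1_3 = 136; cx_4 = 216; r_4 = 56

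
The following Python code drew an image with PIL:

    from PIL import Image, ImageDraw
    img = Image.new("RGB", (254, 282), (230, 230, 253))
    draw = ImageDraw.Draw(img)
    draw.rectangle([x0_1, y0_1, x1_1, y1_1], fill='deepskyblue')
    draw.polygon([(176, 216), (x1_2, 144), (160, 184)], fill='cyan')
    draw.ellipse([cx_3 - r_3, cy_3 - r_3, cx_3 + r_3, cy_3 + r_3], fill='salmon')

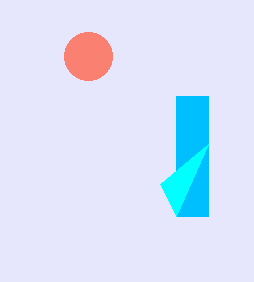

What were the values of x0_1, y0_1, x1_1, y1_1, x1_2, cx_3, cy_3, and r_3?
x0_1 = 176; y0_1 = 96; x1_1 = 208; y1_1 = 216; x1_2 = 208; cx_3 = 88; cy_3 = 56; r_3 = 24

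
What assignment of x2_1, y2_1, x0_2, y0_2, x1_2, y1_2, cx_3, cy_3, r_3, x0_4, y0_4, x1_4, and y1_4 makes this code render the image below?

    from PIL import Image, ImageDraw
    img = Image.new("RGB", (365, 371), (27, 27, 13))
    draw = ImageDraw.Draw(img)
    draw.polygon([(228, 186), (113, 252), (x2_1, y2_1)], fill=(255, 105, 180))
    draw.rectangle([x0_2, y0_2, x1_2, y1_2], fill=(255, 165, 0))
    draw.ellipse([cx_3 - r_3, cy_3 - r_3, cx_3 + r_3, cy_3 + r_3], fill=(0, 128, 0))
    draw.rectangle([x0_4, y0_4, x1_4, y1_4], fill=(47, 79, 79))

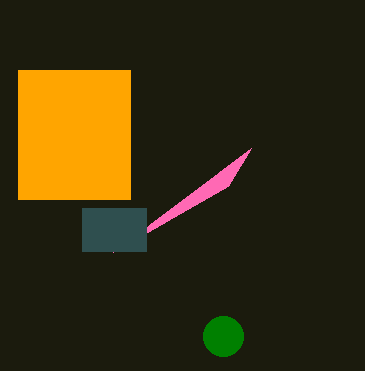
x2_1 = 251, y2_1 = 148, x0_2 = 18, y0_2 = 70, x1_2 = 130, y1_2 = 199, cx_3 = 223, cy_3 = 336, r_3 = 20, x0_4 = 82, y0_4 = 208, x1_4 = 146, y1_4 = 251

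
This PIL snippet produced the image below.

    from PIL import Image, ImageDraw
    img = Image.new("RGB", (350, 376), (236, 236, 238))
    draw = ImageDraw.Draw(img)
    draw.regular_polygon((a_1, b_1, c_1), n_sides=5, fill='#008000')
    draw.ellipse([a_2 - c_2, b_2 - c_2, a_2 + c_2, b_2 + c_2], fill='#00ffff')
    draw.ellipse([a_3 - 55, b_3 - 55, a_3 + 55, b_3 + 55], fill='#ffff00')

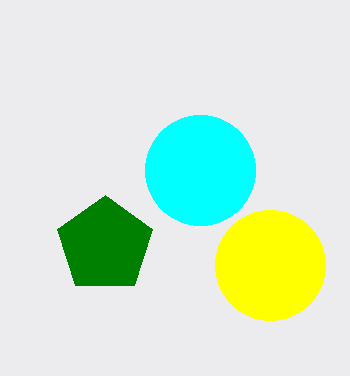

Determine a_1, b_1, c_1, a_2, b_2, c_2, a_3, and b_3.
a_1 = 105
b_1 = 245
c_1 = 50
a_2 = 200
b_2 = 170
c_2 = 55
a_3 = 270
b_3 = 265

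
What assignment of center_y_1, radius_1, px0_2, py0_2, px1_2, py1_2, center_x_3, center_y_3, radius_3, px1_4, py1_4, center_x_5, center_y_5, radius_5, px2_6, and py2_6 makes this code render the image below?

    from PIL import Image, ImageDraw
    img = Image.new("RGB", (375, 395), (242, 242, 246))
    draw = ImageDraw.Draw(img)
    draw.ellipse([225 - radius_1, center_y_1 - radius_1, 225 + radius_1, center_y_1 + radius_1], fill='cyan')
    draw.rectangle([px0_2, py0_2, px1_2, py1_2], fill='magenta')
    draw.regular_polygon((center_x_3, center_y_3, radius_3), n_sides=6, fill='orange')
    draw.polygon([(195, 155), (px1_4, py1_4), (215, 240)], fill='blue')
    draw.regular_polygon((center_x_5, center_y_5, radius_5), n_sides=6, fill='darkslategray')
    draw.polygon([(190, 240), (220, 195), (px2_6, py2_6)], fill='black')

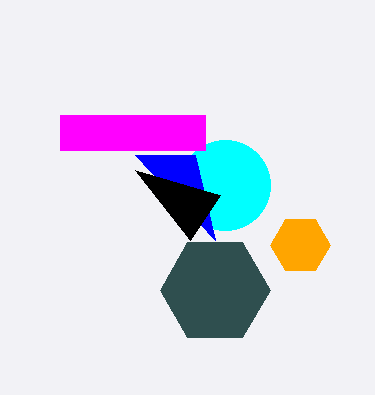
center_y_1 = 185
radius_1 = 45
px0_2 = 60
py0_2 = 115
px1_2 = 205
py1_2 = 150
center_x_3 = 300
center_y_3 = 245
radius_3 = 30
px1_4 = 135
py1_4 = 155
center_x_5 = 215
center_y_5 = 290
radius_5 = 55
px2_6 = 135
py2_6 = 170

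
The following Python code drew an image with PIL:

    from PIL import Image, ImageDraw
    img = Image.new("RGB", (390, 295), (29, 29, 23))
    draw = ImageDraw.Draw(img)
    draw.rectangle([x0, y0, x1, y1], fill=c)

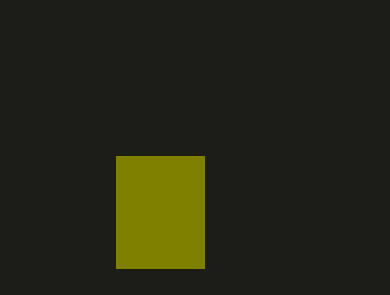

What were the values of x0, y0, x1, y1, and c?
x0 = 116; y0 = 156; x1 = 204; y1 = 268; c = 'olive'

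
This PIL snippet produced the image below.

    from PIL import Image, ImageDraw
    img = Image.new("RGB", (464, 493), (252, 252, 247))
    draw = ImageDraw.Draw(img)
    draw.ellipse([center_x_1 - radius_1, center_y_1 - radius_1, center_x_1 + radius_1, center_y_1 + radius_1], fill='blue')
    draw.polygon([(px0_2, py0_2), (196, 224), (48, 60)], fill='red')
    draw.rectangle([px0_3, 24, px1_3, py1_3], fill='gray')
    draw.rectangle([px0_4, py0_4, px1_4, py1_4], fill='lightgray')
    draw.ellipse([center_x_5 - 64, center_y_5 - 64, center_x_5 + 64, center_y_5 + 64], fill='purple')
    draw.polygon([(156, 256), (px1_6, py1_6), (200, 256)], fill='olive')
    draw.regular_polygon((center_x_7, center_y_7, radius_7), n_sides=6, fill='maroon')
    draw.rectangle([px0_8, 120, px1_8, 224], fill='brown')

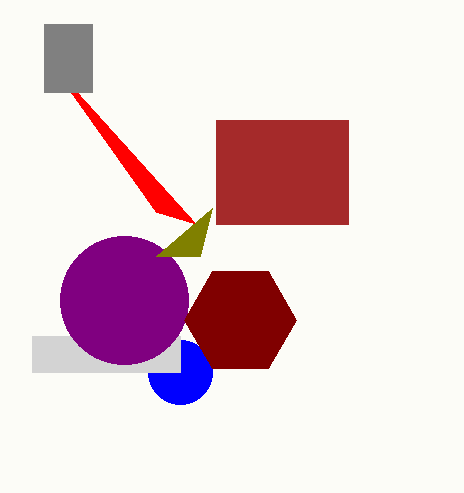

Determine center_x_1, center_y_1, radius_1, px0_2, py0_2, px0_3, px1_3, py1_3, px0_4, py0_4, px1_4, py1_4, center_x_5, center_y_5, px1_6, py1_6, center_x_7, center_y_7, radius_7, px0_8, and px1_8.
center_x_1 = 180; center_y_1 = 372; radius_1 = 32; px0_2 = 156; py0_2 = 212; px0_3 = 44; px1_3 = 92; py1_3 = 92; px0_4 = 32; py0_4 = 336; px1_4 = 180; py1_4 = 372; center_x_5 = 124; center_y_5 = 300; px1_6 = 212; py1_6 = 208; center_x_7 = 240; center_y_7 = 320; radius_7 = 56; px0_8 = 216; px1_8 = 348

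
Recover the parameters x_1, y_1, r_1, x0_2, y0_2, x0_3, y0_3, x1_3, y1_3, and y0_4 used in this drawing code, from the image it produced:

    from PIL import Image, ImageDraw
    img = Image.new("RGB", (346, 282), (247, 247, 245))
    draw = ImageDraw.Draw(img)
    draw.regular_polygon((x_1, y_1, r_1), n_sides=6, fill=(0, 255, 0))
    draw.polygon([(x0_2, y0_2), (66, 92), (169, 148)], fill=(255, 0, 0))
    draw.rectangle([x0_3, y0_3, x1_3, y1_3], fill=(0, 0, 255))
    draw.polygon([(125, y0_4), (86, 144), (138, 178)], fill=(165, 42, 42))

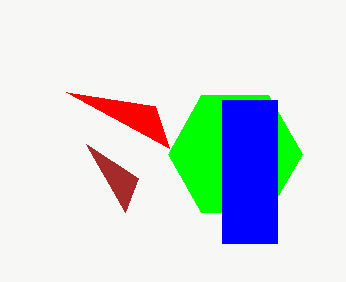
x_1 = 235
y_1 = 154
r_1 = 67
x0_2 = 155
y0_2 = 106
x0_3 = 222
y0_3 = 100
x1_3 = 277
y1_3 = 243
y0_4 = 212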